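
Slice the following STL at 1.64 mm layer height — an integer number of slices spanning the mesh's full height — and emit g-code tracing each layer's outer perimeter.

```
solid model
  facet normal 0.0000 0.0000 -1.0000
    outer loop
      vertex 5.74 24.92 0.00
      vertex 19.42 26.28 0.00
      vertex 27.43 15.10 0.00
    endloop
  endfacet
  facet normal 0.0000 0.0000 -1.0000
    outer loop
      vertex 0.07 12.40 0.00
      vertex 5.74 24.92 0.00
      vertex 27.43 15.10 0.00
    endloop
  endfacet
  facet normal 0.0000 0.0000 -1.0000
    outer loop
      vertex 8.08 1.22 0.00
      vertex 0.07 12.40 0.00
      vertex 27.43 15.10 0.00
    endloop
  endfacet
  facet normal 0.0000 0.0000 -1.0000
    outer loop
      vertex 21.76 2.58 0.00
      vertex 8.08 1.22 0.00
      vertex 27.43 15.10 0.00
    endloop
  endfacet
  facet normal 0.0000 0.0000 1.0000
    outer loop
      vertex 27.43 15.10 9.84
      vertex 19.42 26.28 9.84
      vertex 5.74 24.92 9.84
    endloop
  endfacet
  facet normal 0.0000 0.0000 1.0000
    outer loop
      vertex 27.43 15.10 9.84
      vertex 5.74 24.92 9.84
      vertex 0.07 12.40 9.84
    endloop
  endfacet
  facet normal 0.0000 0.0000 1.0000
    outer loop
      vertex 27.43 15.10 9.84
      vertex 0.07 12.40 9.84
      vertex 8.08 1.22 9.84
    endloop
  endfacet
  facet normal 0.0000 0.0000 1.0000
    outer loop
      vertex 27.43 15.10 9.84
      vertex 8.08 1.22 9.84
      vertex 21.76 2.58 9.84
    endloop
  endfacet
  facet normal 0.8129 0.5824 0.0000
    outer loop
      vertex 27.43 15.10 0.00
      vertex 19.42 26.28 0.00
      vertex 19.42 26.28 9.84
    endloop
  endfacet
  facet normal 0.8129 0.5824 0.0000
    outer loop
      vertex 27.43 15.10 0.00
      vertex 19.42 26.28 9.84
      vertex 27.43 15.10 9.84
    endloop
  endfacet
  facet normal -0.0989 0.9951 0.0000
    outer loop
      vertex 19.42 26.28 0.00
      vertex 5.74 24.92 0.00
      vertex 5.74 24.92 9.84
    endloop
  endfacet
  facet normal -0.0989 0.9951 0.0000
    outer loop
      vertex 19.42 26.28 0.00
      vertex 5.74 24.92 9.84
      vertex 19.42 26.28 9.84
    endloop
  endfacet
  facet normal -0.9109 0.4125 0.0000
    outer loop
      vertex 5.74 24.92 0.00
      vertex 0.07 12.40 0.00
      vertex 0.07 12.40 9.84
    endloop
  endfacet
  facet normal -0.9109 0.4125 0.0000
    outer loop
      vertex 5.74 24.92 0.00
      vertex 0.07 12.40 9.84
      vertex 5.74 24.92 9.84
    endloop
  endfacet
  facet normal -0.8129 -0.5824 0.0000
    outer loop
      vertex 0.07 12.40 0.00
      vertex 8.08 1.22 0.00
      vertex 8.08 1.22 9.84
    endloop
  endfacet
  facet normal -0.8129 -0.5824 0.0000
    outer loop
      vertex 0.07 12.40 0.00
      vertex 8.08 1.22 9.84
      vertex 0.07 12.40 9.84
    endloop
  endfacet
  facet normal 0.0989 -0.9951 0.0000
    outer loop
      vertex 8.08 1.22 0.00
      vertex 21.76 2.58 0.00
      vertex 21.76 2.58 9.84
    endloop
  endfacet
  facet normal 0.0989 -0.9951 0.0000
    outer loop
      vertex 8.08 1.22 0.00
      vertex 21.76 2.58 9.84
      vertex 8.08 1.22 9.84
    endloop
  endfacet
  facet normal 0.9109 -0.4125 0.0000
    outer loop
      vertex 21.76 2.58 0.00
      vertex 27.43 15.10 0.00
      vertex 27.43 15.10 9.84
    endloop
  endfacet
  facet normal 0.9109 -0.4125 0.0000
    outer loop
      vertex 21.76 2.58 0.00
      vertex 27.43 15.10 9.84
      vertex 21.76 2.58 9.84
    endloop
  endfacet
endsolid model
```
; perimeter-only toolpath
G21 ; units = mm
G90 ; absolute positioning
G28 ; home
; layer 1
G0 Z1.64
G0 X27.43 Y15.10
G1 X19.42 Y26.28
G1 X5.74 Y24.92
G1 X0.07 Y12.40
G1 X8.08 Y1.22
G1 X21.76 Y2.58
G1 X27.43 Y15.10
; layer 2
G0 Z3.28
G0 X27.43 Y15.10
G1 X19.42 Y26.28
G1 X5.74 Y24.92
G1 X0.07 Y12.40
G1 X8.08 Y1.22
G1 X21.76 Y2.58
G1 X27.43 Y15.10
; layer 3
G0 Z4.92
G0 X27.43 Y15.10
G1 X19.42 Y26.28
G1 X5.74 Y24.92
G1 X0.07 Y12.40
G1 X8.08 Y1.22
G1 X21.76 Y2.58
G1 X27.43 Y15.10
; layer 4
G0 Z6.56
G0 X27.43 Y15.10
G1 X19.42 Y26.28
G1 X5.74 Y24.92
G1 X0.07 Y12.40
G1 X8.08 Y1.22
G1 X21.76 Y2.58
G1 X27.43 Y15.10
; layer 5
G0 Z8.20
G0 X27.43 Y15.10
G1 X19.42 Y26.28
G1 X5.74 Y24.92
G1 X0.07 Y12.40
G1 X8.08 Y1.22
G1 X21.76 Y2.58
G1 X27.43 Y15.10
; layer 6
G0 Z9.84
G0 X27.43 Y15.10
G1 X19.42 Y26.28
G1 X5.74 Y24.92
G1 X0.07 Y12.40
G1 X8.08 Y1.22
G1 X21.76 Y2.58
G1 X27.43 Y15.10
M2 ; end

The solid is a regular 6-sided prism (a cylinder approximated with 6 flat sides), circumscribed radius ≈ 13.8 mm, height ≈ 9.84 mm. Slicing at Δz = 1.64 mm — 6 equal slices spanning the solid's height, so layer i sits at z = i·h/6 — gives 6 non-empty perimeters. Each is a 6-segment closed polygon; G0 lifts to the layer z and rapids to the start vertex, then G1 traces the edges.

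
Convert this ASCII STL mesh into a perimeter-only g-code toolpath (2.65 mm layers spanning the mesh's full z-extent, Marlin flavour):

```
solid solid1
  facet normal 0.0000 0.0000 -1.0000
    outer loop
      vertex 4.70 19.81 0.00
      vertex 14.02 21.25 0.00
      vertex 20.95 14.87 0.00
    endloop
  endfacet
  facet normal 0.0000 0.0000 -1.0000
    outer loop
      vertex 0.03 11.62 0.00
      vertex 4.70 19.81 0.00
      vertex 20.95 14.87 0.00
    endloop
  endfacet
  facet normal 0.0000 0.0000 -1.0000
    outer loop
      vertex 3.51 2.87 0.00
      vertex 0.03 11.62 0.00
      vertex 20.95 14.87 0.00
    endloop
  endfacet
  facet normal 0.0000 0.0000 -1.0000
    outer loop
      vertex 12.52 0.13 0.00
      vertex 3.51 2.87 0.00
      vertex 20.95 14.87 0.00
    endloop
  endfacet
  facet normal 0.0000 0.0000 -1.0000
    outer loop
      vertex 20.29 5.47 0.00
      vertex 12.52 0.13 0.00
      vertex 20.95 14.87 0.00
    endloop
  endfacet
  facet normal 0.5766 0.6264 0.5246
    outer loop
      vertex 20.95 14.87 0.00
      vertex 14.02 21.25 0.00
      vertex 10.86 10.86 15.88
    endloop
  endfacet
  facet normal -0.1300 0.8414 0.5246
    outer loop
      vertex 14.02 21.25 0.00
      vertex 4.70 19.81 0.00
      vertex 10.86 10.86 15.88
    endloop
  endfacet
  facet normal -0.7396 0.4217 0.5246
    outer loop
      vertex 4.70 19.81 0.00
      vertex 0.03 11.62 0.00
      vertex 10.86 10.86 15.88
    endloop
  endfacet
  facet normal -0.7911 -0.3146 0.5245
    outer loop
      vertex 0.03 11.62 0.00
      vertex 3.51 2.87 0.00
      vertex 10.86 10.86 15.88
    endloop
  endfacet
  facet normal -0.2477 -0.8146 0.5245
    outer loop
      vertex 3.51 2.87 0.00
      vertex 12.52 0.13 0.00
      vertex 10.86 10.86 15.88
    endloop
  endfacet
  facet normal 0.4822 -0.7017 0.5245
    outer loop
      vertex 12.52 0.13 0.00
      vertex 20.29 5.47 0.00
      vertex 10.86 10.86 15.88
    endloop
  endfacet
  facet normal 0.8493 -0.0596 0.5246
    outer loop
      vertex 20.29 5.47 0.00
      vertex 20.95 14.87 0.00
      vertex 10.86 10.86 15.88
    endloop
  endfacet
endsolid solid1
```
; perimeter-only toolpath
G21 ; units = mm
G90 ; absolute positioning
G28 ; home
; layer 1
G0 Z2.65
G0 X19.27 Y14.20
G1 X13.49 Y19.52
G1 X5.73 Y18.32
G1 X1.84 Y11.49
G1 X4.74 Y4.20
G1 X12.24 Y1.92
G1 X18.72 Y6.37
G1 X19.27 Y14.20
; layer 2
G0 Z5.29
G0 X17.59 Y13.53
G1 X12.97 Y17.79
G1 X6.75 Y16.83
G1 X3.64 Y11.37
G1 X5.96 Y5.53
G1 X11.97 Y3.71
G1 X17.15 Y7.27
G1 X17.59 Y13.53
; layer 3
G0 Z7.94
G0 X15.90 Y12.86
G1 X12.44 Y16.05
G1 X7.78 Y15.33
G1 X5.45 Y11.24
G1 X7.19 Y6.87
G1 X11.69 Y5.50
G1 X15.57 Y8.16
G1 X15.90 Y12.86
; layer 4
G0 Z10.59
G0 X14.22 Y12.20
G1 X11.91 Y14.32
G1 X8.81 Y13.84
G1 X7.25 Y11.11
G1 X8.41 Y8.20
G1 X11.41 Y7.28
G1 X14.00 Y9.06
G1 X14.22 Y12.20
; layer 5
G0 Z13.23
G0 X12.54 Y11.53
G1 X11.39 Y12.59
G1 X9.83 Y12.35
G1 X9.06 Y10.99
G1 X9.63 Y9.53
G1 X11.14 Y9.07
G1 X12.43 Y9.96
G1 X12.54 Y11.53
M2 ; end

The solid is a regular 7-sided pyramid, base circumscribed radius ≈ 10.9 mm, apex at z ≈ 15.9 mm. Slicing at Δz = 2.65 mm — 6 equal slices spanning the solid's height, so layer i sits at z = i·h/6 — gives 5 non-empty perimeters. Each is a 7-segment closed polygon; G0 lifts to the layer z and rapids to the start vertex, then G1 traces the edges. The cross-section shrinks linearly with z (the slice at the apex is degenerate and omitted).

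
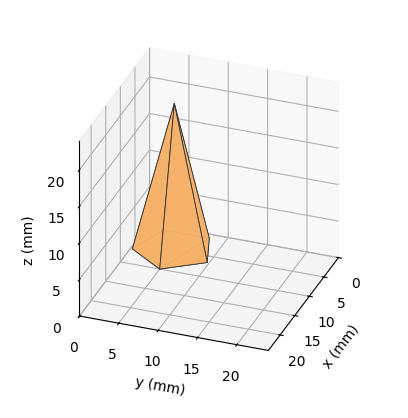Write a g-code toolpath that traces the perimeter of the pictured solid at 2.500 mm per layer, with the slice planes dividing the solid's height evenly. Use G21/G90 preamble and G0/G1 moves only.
Reading the render: the shape is a regular 5-sided pyramid, base circumscribed radius ≈ 5 mm, apex at z ≈ 20 mm (dimensions read to the nearest mm from the axis ticks). For the g-code, the solid's height is divided into equal slices at the stated Δz and each level perimeter traced with G1 moves after a G0 lift.

; perimeter-only toolpath
G21 ; units = mm
G90 ; absolute positioning
G28 ; home
; layer 1
G0 Z2.500
G0 X9.375 Y5.000
G1 X6.352 Y9.161
G1 X1.461 Y7.572
G1 X1.461 Y2.428
G1 X6.352 Y0.839
G1 X9.375 Y5.000
; layer 2
G0 Z5.000
G0 X8.750 Y5.000
G1 X6.159 Y8.566
G1 X1.966 Y7.204
G1 X1.966 Y2.796
G1 X6.159 Y1.434
G1 X8.750 Y5.000
; layer 3
G0 Z7.500
G0 X8.125 Y5.000
G1 X5.966 Y7.972
G1 X2.472 Y6.837
G1 X2.472 Y3.163
G1 X5.966 Y2.028
G1 X8.125 Y5.000
; layer 4
G0 Z10.000
G0 X7.500 Y5.000
G1 X5.772 Y7.378
G1 X2.978 Y6.470
G1 X2.978 Y3.530
G1 X5.772 Y2.623
G1 X7.500 Y5.000
; layer 5
G0 Z12.500
G0 X6.875 Y5.000
G1 X5.579 Y6.783
G1 X3.483 Y6.102
G1 X3.483 Y3.898
G1 X5.579 Y3.217
G1 X6.875 Y5.000
; layer 6
G0 Z15.000
G0 X6.250 Y5.000
G1 X5.386 Y6.189
G1 X3.989 Y5.735
G1 X3.989 Y4.265
G1 X5.386 Y3.811
G1 X6.250 Y5.000
; layer 7
G0 Z17.500
G0 X5.625 Y5.000
G1 X5.193 Y5.594
G1 X4.494 Y5.367
G1 X4.494 Y4.633
G1 X5.193 Y4.406
G1 X5.625 Y5.000
M2 ; end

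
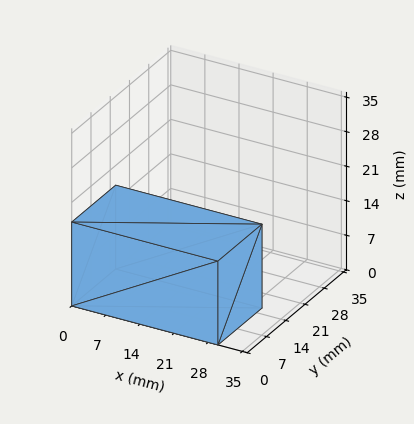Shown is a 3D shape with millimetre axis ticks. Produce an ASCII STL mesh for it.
Reading the render: the shape is a rectangular box, roughly 30 × 16 mm footprint and 17 mm tall (dimensions read to the nearest mm from the axis ticks). For the STL, each face is triangulated and given an outward normal.

solid part
  facet normal 0.0000 0.0000 -1.0000
    outer loop
      vertex 30.00 16.00 0.00
      vertex 30.00 0.00 0.00
      vertex 0.00 0.00 0.00
    endloop
  endfacet
  facet normal 0.0000 0.0000 -1.0000
    outer loop
      vertex 0.00 16.00 0.00
      vertex 30.00 16.00 0.00
      vertex 0.00 0.00 0.00
    endloop
  endfacet
  facet normal 0.0000 0.0000 1.0000
    outer loop
      vertex 0.00 0.00 17.00
      vertex 30.00 0.00 17.00
      vertex 30.00 16.00 17.00
    endloop
  endfacet
  facet normal 0.0000 0.0000 1.0000
    outer loop
      vertex 0.00 0.00 17.00
      vertex 30.00 16.00 17.00
      vertex 0.00 16.00 17.00
    endloop
  endfacet
  facet normal 0.0000 -1.0000 0.0000
    outer loop
      vertex 0.00 0.00 0.00
      vertex 30.00 0.00 0.00
      vertex 30.00 0.00 17.00
    endloop
  endfacet
  facet normal 0.0000 -1.0000 0.0000
    outer loop
      vertex 0.00 0.00 0.00
      vertex 30.00 0.00 17.00
      vertex 0.00 0.00 17.00
    endloop
  endfacet
  facet normal 0.0000 1.0000 0.0000
    outer loop
      vertex 30.00 16.00 17.00
      vertex 30.00 16.00 0.00
      vertex 0.00 16.00 0.00
    endloop
  endfacet
  facet normal 0.0000 1.0000 0.0000
    outer loop
      vertex 0.00 16.00 17.00
      vertex 30.00 16.00 17.00
      vertex 0.00 16.00 0.00
    endloop
  endfacet
  facet normal -1.0000 0.0000 0.0000
    outer loop
      vertex 0.00 16.00 17.00
      vertex 0.00 16.00 0.00
      vertex 0.00 0.00 0.00
    endloop
  endfacet
  facet normal -1.0000 0.0000 0.0000
    outer loop
      vertex 0.00 0.00 17.00
      vertex 0.00 16.00 17.00
      vertex 0.00 0.00 0.00
    endloop
  endfacet
  facet normal 1.0000 0.0000 0.0000
    outer loop
      vertex 30.00 0.00 0.00
      vertex 30.00 16.00 0.00
      vertex 30.00 16.00 17.00
    endloop
  endfacet
  facet normal 1.0000 0.0000 0.0000
    outer loop
      vertex 30.00 0.00 0.00
      vertex 30.00 16.00 17.00
      vertex 30.00 0.00 17.00
    endloop
  endfacet
endsolid part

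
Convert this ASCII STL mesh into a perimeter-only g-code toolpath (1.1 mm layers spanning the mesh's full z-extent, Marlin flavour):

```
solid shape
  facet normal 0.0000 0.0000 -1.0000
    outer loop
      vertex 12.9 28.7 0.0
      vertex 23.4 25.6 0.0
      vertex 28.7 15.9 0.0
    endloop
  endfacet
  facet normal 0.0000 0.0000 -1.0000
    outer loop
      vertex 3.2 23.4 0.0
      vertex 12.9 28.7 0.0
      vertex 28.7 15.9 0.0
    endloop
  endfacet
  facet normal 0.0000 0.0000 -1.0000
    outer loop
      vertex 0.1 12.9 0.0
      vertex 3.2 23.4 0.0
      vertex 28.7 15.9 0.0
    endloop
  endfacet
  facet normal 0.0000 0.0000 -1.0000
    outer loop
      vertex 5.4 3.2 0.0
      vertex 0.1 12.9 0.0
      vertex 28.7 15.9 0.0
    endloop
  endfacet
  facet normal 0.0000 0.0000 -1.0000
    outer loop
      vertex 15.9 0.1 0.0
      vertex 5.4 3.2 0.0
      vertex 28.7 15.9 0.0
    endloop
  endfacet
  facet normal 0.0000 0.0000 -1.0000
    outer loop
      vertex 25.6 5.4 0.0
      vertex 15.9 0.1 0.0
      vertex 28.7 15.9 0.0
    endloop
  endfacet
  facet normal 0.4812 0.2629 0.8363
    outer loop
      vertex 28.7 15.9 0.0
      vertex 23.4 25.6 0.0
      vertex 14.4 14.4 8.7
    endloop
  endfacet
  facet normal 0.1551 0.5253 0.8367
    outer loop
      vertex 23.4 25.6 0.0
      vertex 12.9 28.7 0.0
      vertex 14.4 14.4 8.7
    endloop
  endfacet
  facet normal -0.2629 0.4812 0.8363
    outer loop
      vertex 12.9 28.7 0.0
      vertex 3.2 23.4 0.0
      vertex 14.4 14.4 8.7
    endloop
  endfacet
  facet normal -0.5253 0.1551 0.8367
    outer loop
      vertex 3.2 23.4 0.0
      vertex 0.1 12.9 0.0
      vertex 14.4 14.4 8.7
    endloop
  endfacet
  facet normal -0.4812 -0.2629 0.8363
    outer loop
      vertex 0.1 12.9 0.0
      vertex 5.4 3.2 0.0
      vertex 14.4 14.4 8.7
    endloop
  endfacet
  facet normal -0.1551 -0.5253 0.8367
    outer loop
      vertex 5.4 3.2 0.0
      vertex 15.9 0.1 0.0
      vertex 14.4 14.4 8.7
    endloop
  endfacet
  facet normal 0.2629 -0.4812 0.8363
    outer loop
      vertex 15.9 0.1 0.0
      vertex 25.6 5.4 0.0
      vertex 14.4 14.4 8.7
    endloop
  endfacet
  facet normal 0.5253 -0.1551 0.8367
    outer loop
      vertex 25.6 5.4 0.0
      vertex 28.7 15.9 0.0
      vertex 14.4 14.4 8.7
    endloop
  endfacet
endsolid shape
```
; perimeter-only toolpath
G21 ; units = mm
G90 ; absolute positioning
G28 ; home
; layer 1
G0 Z1.1
G0 X26.9 Y15.7
G1 X22.3 Y24.2
G1 X13.1 Y26.9
G1 X4.6 Y22.3
G1 X1.9 Y13.1
G1 X6.5 Y4.6
G1 X15.7 Y1.9
G1 X24.2 Y6.5
G1 X26.9 Y15.7
; layer 2
G0 Z2.2
G0 X25.1 Y15.5
G1 X21.1 Y22.8
G1 X13.3 Y25.1
G1 X6.0 Y21.1
G1 X3.7 Y13.3
G1 X7.7 Y6.0
G1 X15.5 Y3.7
G1 X22.8 Y7.7
G1 X25.1 Y15.5
; layer 3
G0 Z3.3
G0 X23.3 Y15.3
G1 X20.0 Y21.4
G1 X13.5 Y23.3
G1 X7.4 Y20.0
G1 X5.5 Y13.5
G1 X8.8 Y7.4
G1 X15.3 Y5.5
G1 X21.4 Y8.8
G1 X23.3 Y15.3
; layer 4
G0 Z4.3
G0 X21.6 Y15.2
G1 X18.9 Y20.0
G1 X13.7 Y21.6
G1 X8.8 Y18.9
G1 X7.2 Y13.7
G1 X9.9 Y8.8
G1 X15.2 Y7.2
G1 X20.0 Y9.9
G1 X21.6 Y15.2
; layer 5
G0 Z5.4
G0 X19.8 Y15.0
G1 X17.8 Y18.6
G1 X13.8 Y19.8
G1 X10.2 Y17.8
G1 X9.0 Y13.8
G1 X11.0 Y10.2
G1 X15.0 Y9.0
G1 X18.6 Y11.0
G1 X19.8 Y15.0
; layer 6
G0 Z6.5
G0 X18.0 Y14.8
G1 X16.6 Y17.2
G1 X14.0 Y18.0
G1 X11.6 Y16.6
G1 X10.8 Y14.0
G1 X12.2 Y11.6
G1 X14.8 Y10.8
G1 X17.2 Y12.2
G1 X18.0 Y14.8
; layer 7
G0 Z7.6
G0 X16.2 Y14.6
G1 X15.5 Y15.8
G1 X14.2 Y16.2
G1 X13.0 Y15.5
G1 X12.6 Y14.2
G1 X13.3 Y13.0
G1 X14.6 Y12.6
G1 X15.8 Y13.3
G1 X16.2 Y14.6
M2 ; end

The solid is a regular 8-sided pyramid, base circumscribed radius ≈ 14.4 mm, apex at z ≈ 8.7 mm. Slicing at Δz = 1.1 mm — 8 equal slices spanning the solid's height, so layer i sits at z = i·h/8 — gives 7 non-empty perimeters. Each is a 8-segment closed polygon; G0 lifts to the layer z and rapids to the start vertex, then G1 traces the edges. The cross-section shrinks linearly with z (the slice at the apex is degenerate and omitted).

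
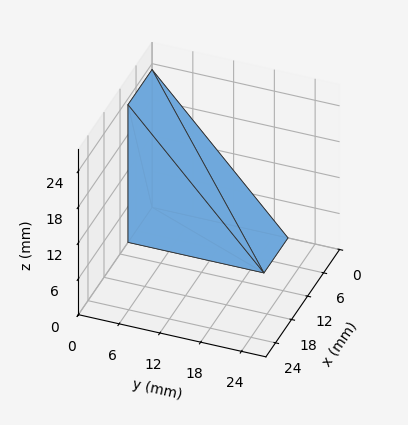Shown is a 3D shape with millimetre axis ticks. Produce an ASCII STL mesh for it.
Reading the render: the shape is a wedge (ramp): 9 × 20 mm base, rising to 23 mm along the y=0 edge and sloping linearly to z=0 at y=20 (dimensions read to the nearest mm from the axis ticks). For the STL, each face is triangulated and given an outward normal.

solid part
  facet normal 0.0000 0.0000 -1.0000
    outer loop
      vertex 9.0 20.0 0.0
      vertex 9.0 0.0 0.0
      vertex 0.0 0.0 0.0
    endloop
  endfacet
  facet normal 0.0000 0.0000 -1.0000
    outer loop
      vertex 0.0 20.0 0.0
      vertex 9.0 20.0 0.0
      vertex 0.0 0.0 0.0
    endloop
  endfacet
  facet normal 0.0000 -1.0000 0.0000
    outer loop
      vertex 0.0 0.0 0.0
      vertex 9.0 0.0 0.0
      vertex 9.0 0.0 23.0
    endloop
  endfacet
  facet normal 0.0000 -1.0000 0.0000
    outer loop
      vertex 0.0 0.0 0.0
      vertex 9.0 0.0 23.0
      vertex 0.0 0.0 23.0
    endloop
  endfacet
  facet normal 0.0000 0.7546 0.6562
    outer loop
      vertex 0.0 0.0 23.0
      vertex 9.0 0.0 23.0
      vertex 9.0 20.0 0.0
    endloop
  endfacet
  facet normal 0.0000 0.7546 0.6562
    outer loop
      vertex 0.0 0.0 23.0
      vertex 9.0 20.0 0.0
      vertex 0.0 20.0 0.0
    endloop
  endfacet
  facet normal -1.0000 0.0000 0.0000
    outer loop
      vertex 0.0 0.0 23.0
      vertex 0.0 20.0 0.0
      vertex 0.0 0.0 0.0
    endloop
  endfacet
  facet normal 1.0000 0.0000 0.0000
    outer loop
      vertex 9.0 0.0 0.0
      vertex 9.0 20.0 0.0
      vertex 9.0 0.0 23.0
    endloop
  endfacet
endsolid part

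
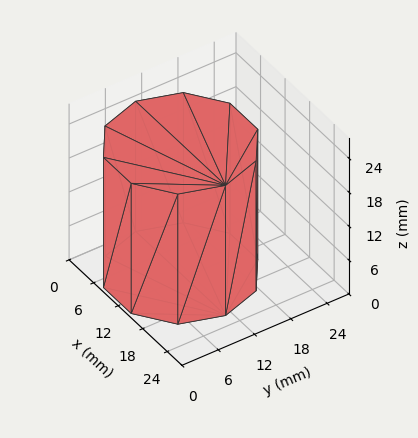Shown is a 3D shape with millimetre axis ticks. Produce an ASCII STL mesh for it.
Reading the render: the shape is a regular 10-sided prism (a cylinder approximated with 10 flat sides), circumscribed radius ≈ 11 mm, height ≈ 23 mm (dimensions read to the nearest mm from the axis ticks). For the STL, each face is triangulated and given an outward normal.

solid part
  facet normal 0.0000 0.0000 -1.0000
    outer loop
      vertex 14.40 21.46 0.00
      vertex 19.90 17.47 0.00
      vertex 22.00 11.00 0.00
    endloop
  endfacet
  facet normal 0.0000 0.0000 -1.0000
    outer loop
      vertex 7.60 21.46 0.00
      vertex 14.40 21.46 0.00
      vertex 22.00 11.00 0.00
    endloop
  endfacet
  facet normal 0.0000 0.0000 -1.0000
    outer loop
      vertex 2.10 17.47 0.00
      vertex 7.60 21.46 0.00
      vertex 22.00 11.00 0.00
    endloop
  endfacet
  facet normal 0.0000 0.0000 -1.0000
    outer loop
      vertex 0.00 11.00 0.00
      vertex 2.10 17.47 0.00
      vertex 22.00 11.00 0.00
    endloop
  endfacet
  facet normal 0.0000 0.0000 -1.0000
    outer loop
      vertex 2.10 4.53 0.00
      vertex 0.00 11.00 0.00
      vertex 22.00 11.00 0.00
    endloop
  endfacet
  facet normal 0.0000 0.0000 -1.0000
    outer loop
      vertex 7.60 0.54 0.00
      vertex 2.10 4.53 0.00
      vertex 22.00 11.00 0.00
    endloop
  endfacet
  facet normal 0.0000 0.0000 -1.0000
    outer loop
      vertex 14.40 0.54 0.00
      vertex 7.60 0.54 0.00
      vertex 22.00 11.00 0.00
    endloop
  endfacet
  facet normal 0.0000 0.0000 -1.0000
    outer loop
      vertex 19.90 4.53 0.00
      vertex 14.40 0.54 0.00
      vertex 22.00 11.00 0.00
    endloop
  endfacet
  facet normal 0.0000 0.0000 1.0000
    outer loop
      vertex 22.00 11.00 23.00
      vertex 19.90 17.47 23.00
      vertex 14.40 21.46 23.00
    endloop
  endfacet
  facet normal 0.0000 0.0000 1.0000
    outer loop
      vertex 22.00 11.00 23.00
      vertex 14.40 21.46 23.00
      vertex 7.60 21.46 23.00
    endloop
  endfacet
  facet normal 0.0000 0.0000 1.0000
    outer loop
      vertex 22.00 11.00 23.00
      vertex 7.60 21.46 23.00
      vertex 2.10 17.47 23.00
    endloop
  endfacet
  facet normal 0.0000 0.0000 1.0000
    outer loop
      vertex 22.00 11.00 23.00
      vertex 2.10 17.47 23.00
      vertex 0.00 11.00 23.00
    endloop
  endfacet
  facet normal 0.0000 0.0000 1.0000
    outer loop
      vertex 22.00 11.00 23.00
      vertex 0.00 11.00 23.00
      vertex 2.10 4.53 23.00
    endloop
  endfacet
  facet normal 0.0000 0.0000 1.0000
    outer loop
      vertex 22.00 11.00 23.00
      vertex 2.10 4.53 23.00
      vertex 7.60 0.54 23.00
    endloop
  endfacet
  facet normal 0.0000 0.0000 1.0000
    outer loop
      vertex 22.00 11.00 23.00
      vertex 7.60 0.54 23.00
      vertex 14.40 0.54 23.00
    endloop
  endfacet
  facet normal 0.0000 0.0000 1.0000
    outer loop
      vertex 22.00 11.00 23.00
      vertex 14.40 0.54 23.00
      vertex 19.90 4.53 23.00
    endloop
  endfacet
  facet normal 0.9512 0.3087 0.0000
    outer loop
      vertex 22.00 11.00 0.00
      vertex 19.90 17.47 0.00
      vertex 19.90 17.47 23.00
    endloop
  endfacet
  facet normal 0.9512 0.3087 0.0000
    outer loop
      vertex 22.00 11.00 0.00
      vertex 19.90 17.47 23.00
      vertex 22.00 11.00 23.00
    endloop
  endfacet
  facet normal 0.5872 0.8094 0.0000
    outer loop
      vertex 19.90 17.47 0.00
      vertex 14.40 21.46 0.00
      vertex 14.40 21.46 23.00
    endloop
  endfacet
  facet normal 0.5872 0.8094 0.0000
    outer loop
      vertex 19.90 17.47 0.00
      vertex 14.40 21.46 23.00
      vertex 19.90 17.47 23.00
    endloop
  endfacet
  facet normal 0.0000 1.0000 0.0000
    outer loop
      vertex 14.40 21.46 0.00
      vertex 7.60 21.46 0.00
      vertex 7.60 21.46 23.00
    endloop
  endfacet
  facet normal 0.0000 1.0000 0.0000
    outer loop
      vertex 14.40 21.46 0.00
      vertex 7.60 21.46 23.00
      vertex 14.40 21.46 23.00
    endloop
  endfacet
  facet normal -0.5872 0.8094 0.0000
    outer loop
      vertex 7.60 21.46 0.00
      vertex 2.10 17.47 0.00
      vertex 2.10 17.47 23.00
    endloop
  endfacet
  facet normal -0.5872 0.8094 0.0000
    outer loop
      vertex 7.60 21.46 0.00
      vertex 2.10 17.47 23.00
      vertex 7.60 21.46 23.00
    endloop
  endfacet
  facet normal -0.9512 0.3087 0.0000
    outer loop
      vertex 2.10 17.47 0.00
      vertex 0.00 11.00 0.00
      vertex 0.00 11.00 23.00
    endloop
  endfacet
  facet normal -0.9512 0.3087 0.0000
    outer loop
      vertex 2.10 17.47 0.00
      vertex 0.00 11.00 23.00
      vertex 2.10 17.47 23.00
    endloop
  endfacet
  facet normal -0.9512 -0.3087 0.0000
    outer loop
      vertex 0.00 11.00 0.00
      vertex 2.10 4.53 0.00
      vertex 2.10 4.53 23.00
    endloop
  endfacet
  facet normal -0.9512 -0.3087 0.0000
    outer loop
      vertex 0.00 11.00 0.00
      vertex 2.10 4.53 23.00
      vertex 0.00 11.00 23.00
    endloop
  endfacet
  facet normal -0.5872 -0.8094 0.0000
    outer loop
      vertex 2.10 4.53 0.00
      vertex 7.60 0.54 0.00
      vertex 7.60 0.54 23.00
    endloop
  endfacet
  facet normal -0.5872 -0.8094 0.0000
    outer loop
      vertex 2.10 4.53 0.00
      vertex 7.60 0.54 23.00
      vertex 2.10 4.53 23.00
    endloop
  endfacet
  facet normal 0.0000 -1.0000 0.0000
    outer loop
      vertex 7.60 0.54 0.00
      vertex 14.40 0.54 0.00
      vertex 14.40 0.54 23.00
    endloop
  endfacet
  facet normal 0.0000 -1.0000 0.0000
    outer loop
      vertex 7.60 0.54 0.00
      vertex 14.40 0.54 23.00
      vertex 7.60 0.54 23.00
    endloop
  endfacet
  facet normal 0.5872 -0.8094 0.0000
    outer loop
      vertex 14.40 0.54 0.00
      vertex 19.90 4.53 0.00
      vertex 19.90 4.53 23.00
    endloop
  endfacet
  facet normal 0.5872 -0.8094 0.0000
    outer loop
      vertex 14.40 0.54 0.00
      vertex 19.90 4.53 23.00
      vertex 14.40 0.54 23.00
    endloop
  endfacet
  facet normal 0.9512 -0.3087 0.0000
    outer loop
      vertex 19.90 4.53 0.00
      vertex 22.00 11.00 0.00
      vertex 22.00 11.00 23.00
    endloop
  endfacet
  facet normal 0.9512 -0.3087 0.0000
    outer loop
      vertex 19.90 4.53 0.00
      vertex 22.00 11.00 23.00
      vertex 19.90 4.53 23.00
    endloop
  endfacet
endsolid part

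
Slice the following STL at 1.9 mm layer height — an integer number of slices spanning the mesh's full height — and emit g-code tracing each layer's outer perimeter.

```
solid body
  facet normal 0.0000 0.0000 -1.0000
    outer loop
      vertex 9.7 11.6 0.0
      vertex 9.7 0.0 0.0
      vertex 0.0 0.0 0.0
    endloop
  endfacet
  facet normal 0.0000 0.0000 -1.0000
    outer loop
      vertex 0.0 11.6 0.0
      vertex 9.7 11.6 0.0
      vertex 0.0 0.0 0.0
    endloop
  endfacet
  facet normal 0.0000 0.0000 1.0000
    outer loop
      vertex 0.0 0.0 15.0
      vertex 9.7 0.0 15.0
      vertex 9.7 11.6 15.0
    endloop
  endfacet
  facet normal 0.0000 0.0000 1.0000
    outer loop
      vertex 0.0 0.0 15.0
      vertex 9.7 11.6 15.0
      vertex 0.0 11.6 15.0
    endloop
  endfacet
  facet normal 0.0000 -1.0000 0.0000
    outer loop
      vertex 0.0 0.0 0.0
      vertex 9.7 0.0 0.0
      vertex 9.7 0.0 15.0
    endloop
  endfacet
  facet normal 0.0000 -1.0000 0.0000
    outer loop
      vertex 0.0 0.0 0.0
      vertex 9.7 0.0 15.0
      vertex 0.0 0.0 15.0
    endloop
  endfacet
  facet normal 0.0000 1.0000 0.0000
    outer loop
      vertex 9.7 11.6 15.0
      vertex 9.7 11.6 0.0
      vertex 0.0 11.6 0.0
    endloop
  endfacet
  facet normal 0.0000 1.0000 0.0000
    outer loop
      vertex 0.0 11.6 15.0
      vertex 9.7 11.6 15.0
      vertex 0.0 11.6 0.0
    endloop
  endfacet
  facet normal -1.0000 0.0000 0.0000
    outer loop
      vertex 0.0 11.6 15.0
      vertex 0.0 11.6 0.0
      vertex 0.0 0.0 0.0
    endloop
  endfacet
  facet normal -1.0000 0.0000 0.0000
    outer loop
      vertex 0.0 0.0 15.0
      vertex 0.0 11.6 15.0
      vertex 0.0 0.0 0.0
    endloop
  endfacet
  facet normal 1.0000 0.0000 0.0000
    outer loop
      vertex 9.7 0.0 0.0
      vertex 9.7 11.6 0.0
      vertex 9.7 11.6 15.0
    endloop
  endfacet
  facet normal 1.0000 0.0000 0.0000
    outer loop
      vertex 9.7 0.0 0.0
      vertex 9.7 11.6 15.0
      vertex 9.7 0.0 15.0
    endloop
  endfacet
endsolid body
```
; perimeter-only toolpath
G21 ; units = mm
G90 ; absolute positioning
G28 ; home
; layer 1
G0 Z1.9
G0 X0.0 Y0.0
G1 X9.7 Y0.0
G1 X9.7 Y11.6
G1 X0.0 Y11.6
G1 X0.0 Y0.0
; layer 2
G0 Z3.8
G0 X0.0 Y0.0
G1 X9.7 Y0.0
G1 X9.7 Y11.6
G1 X0.0 Y11.6
G1 X0.0 Y0.0
; layer 3
G0 Z5.6
G0 X0.0 Y0.0
G1 X9.7 Y0.0
G1 X9.7 Y11.6
G1 X0.0 Y11.6
G1 X0.0 Y0.0
; layer 4
G0 Z7.5
G0 X0.0 Y0.0
G1 X9.7 Y0.0
G1 X9.7 Y11.6
G1 X0.0 Y11.6
G1 X0.0 Y0.0
; layer 5
G0 Z9.4
G0 X0.0 Y0.0
G1 X9.7 Y0.0
G1 X9.7 Y11.6
G1 X0.0 Y11.6
G1 X0.0 Y0.0
; layer 6
G0 Z11.2
G0 X0.0 Y0.0
G1 X9.7 Y0.0
G1 X9.7 Y11.6
G1 X0.0 Y11.6
G1 X0.0 Y0.0
; layer 7
G0 Z13.1
G0 X0.0 Y0.0
G1 X9.7 Y0.0
G1 X9.7 Y11.6
G1 X0.0 Y11.6
G1 X0.0 Y0.0
; layer 8
G0 Z15.0
G0 X0.0 Y0.0
G1 X9.7 Y0.0
G1 X9.7 Y11.6
G1 X0.0 Y11.6
G1 X0.0 Y0.0
M2 ; end

The solid is a rectangular box, roughly 9.7 × 11.6 mm footprint and 15 mm tall. Slicing at Δz = 1.9 mm — 8 equal slices spanning the solid's height, so layer i sits at z = i·h/8 — gives 8 non-empty perimeters. Each is a 4-segment closed polygon; G0 lifts to the layer z and rapids to the start vertex, then G1 traces the edges.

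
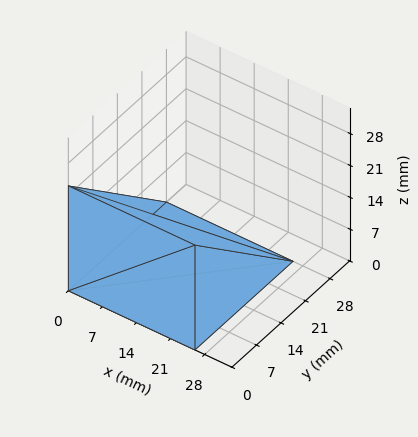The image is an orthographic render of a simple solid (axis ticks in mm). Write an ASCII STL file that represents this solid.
Reading the render: the shape is a wedge (ramp): 26 × 28 mm base, rising to 23 mm along the y=0 edge and sloping linearly to z=0 at y=28 (dimensions read to the nearest mm from the axis ticks). For the STL, each face is triangulated and given an outward normal.

solid part
  facet normal 0.0000 0.0000 -1.0000
    outer loop
      vertex 26.00 28.00 0.00
      vertex 26.00 0.00 0.00
      vertex 0.00 0.00 0.00
    endloop
  endfacet
  facet normal 0.0000 0.0000 -1.0000
    outer loop
      vertex 0.00 28.00 0.00
      vertex 26.00 28.00 0.00
      vertex 0.00 0.00 0.00
    endloop
  endfacet
  facet normal 0.0000 -1.0000 0.0000
    outer loop
      vertex 0.00 0.00 0.00
      vertex 26.00 0.00 0.00
      vertex 26.00 0.00 23.00
    endloop
  endfacet
  facet normal 0.0000 -1.0000 0.0000
    outer loop
      vertex 0.00 0.00 0.00
      vertex 26.00 0.00 23.00
      vertex 0.00 0.00 23.00
    endloop
  endfacet
  facet normal 0.0000 0.6347 0.7727
    outer loop
      vertex 0.00 0.00 23.00
      vertex 26.00 0.00 23.00
      vertex 26.00 28.00 0.00
    endloop
  endfacet
  facet normal 0.0000 0.6347 0.7727
    outer loop
      vertex 0.00 0.00 23.00
      vertex 26.00 28.00 0.00
      vertex 0.00 28.00 0.00
    endloop
  endfacet
  facet normal -1.0000 0.0000 0.0000
    outer loop
      vertex 0.00 0.00 23.00
      vertex 0.00 28.00 0.00
      vertex 0.00 0.00 0.00
    endloop
  endfacet
  facet normal 1.0000 0.0000 0.0000
    outer loop
      vertex 26.00 0.00 0.00
      vertex 26.00 28.00 0.00
      vertex 26.00 0.00 23.00
    endloop
  endfacet
endsolid part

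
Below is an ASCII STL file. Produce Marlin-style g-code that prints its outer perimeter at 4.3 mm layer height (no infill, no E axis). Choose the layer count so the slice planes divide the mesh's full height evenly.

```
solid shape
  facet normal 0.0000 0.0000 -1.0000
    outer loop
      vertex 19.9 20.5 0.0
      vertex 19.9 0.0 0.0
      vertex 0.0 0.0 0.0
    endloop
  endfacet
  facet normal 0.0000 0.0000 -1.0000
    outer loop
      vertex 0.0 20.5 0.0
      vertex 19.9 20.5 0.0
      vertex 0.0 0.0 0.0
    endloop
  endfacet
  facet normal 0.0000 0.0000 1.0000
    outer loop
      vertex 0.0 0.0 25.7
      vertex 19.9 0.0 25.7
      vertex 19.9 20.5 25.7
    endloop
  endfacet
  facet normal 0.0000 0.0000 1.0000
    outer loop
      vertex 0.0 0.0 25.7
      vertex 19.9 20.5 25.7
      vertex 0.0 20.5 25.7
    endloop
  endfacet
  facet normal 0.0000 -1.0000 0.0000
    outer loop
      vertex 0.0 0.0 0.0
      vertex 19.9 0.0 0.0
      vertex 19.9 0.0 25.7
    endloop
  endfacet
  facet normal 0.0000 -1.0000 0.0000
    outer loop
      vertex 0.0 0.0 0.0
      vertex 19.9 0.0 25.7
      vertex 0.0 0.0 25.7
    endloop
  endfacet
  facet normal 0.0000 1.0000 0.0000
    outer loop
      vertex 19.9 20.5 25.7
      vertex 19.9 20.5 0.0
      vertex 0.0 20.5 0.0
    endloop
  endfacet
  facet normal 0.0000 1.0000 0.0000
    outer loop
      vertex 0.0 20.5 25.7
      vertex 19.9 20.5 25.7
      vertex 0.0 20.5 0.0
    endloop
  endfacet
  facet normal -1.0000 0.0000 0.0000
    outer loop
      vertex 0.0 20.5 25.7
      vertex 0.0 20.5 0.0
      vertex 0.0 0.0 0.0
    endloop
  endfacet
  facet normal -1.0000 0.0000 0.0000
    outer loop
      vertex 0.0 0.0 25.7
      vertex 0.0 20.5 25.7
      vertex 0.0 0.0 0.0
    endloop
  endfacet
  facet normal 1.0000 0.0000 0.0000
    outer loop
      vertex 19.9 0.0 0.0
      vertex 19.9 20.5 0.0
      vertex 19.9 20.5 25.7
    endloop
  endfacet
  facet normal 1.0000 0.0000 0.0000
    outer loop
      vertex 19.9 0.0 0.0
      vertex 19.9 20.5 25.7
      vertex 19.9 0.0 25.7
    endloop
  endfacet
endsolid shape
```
; perimeter-only toolpath
G21 ; units = mm
G90 ; absolute positioning
G28 ; home
; layer 1
G0 Z4.3
G0 X0.0 Y0.0
G1 X19.9 Y0.0
G1 X19.9 Y20.5
G1 X0.0 Y20.5
G1 X0.0 Y0.0
; layer 2
G0 Z8.6
G0 X0.0 Y0.0
G1 X19.9 Y0.0
G1 X19.9 Y20.5
G1 X0.0 Y20.5
G1 X0.0 Y0.0
; layer 3
G0 Z12.8
G0 X0.0 Y0.0
G1 X19.9 Y0.0
G1 X19.9 Y20.5
G1 X0.0 Y20.5
G1 X0.0 Y0.0
; layer 4
G0 Z17.1
G0 X0.0 Y0.0
G1 X19.9 Y0.0
G1 X19.9 Y20.5
G1 X0.0 Y20.5
G1 X0.0 Y0.0
; layer 5
G0 Z21.4
G0 X0.0 Y0.0
G1 X19.9 Y0.0
G1 X19.9 Y20.5
G1 X0.0 Y20.5
G1 X0.0 Y0.0
; layer 6
G0 Z25.7
G0 X0.0 Y0.0
G1 X19.9 Y0.0
G1 X19.9 Y20.5
G1 X0.0 Y20.5
G1 X0.0 Y0.0
M2 ; end

The solid is a rectangular box, roughly 19.9 × 20.5 mm footprint and 25.7 mm tall. Slicing at Δz = 4.3 mm — 6 equal slices spanning the solid's height, so layer i sits at z = i·h/6 — gives 6 non-empty perimeters. Each is a 4-segment closed polygon; G0 lifts to the layer z and rapids to the start vertex, then G1 traces the edges.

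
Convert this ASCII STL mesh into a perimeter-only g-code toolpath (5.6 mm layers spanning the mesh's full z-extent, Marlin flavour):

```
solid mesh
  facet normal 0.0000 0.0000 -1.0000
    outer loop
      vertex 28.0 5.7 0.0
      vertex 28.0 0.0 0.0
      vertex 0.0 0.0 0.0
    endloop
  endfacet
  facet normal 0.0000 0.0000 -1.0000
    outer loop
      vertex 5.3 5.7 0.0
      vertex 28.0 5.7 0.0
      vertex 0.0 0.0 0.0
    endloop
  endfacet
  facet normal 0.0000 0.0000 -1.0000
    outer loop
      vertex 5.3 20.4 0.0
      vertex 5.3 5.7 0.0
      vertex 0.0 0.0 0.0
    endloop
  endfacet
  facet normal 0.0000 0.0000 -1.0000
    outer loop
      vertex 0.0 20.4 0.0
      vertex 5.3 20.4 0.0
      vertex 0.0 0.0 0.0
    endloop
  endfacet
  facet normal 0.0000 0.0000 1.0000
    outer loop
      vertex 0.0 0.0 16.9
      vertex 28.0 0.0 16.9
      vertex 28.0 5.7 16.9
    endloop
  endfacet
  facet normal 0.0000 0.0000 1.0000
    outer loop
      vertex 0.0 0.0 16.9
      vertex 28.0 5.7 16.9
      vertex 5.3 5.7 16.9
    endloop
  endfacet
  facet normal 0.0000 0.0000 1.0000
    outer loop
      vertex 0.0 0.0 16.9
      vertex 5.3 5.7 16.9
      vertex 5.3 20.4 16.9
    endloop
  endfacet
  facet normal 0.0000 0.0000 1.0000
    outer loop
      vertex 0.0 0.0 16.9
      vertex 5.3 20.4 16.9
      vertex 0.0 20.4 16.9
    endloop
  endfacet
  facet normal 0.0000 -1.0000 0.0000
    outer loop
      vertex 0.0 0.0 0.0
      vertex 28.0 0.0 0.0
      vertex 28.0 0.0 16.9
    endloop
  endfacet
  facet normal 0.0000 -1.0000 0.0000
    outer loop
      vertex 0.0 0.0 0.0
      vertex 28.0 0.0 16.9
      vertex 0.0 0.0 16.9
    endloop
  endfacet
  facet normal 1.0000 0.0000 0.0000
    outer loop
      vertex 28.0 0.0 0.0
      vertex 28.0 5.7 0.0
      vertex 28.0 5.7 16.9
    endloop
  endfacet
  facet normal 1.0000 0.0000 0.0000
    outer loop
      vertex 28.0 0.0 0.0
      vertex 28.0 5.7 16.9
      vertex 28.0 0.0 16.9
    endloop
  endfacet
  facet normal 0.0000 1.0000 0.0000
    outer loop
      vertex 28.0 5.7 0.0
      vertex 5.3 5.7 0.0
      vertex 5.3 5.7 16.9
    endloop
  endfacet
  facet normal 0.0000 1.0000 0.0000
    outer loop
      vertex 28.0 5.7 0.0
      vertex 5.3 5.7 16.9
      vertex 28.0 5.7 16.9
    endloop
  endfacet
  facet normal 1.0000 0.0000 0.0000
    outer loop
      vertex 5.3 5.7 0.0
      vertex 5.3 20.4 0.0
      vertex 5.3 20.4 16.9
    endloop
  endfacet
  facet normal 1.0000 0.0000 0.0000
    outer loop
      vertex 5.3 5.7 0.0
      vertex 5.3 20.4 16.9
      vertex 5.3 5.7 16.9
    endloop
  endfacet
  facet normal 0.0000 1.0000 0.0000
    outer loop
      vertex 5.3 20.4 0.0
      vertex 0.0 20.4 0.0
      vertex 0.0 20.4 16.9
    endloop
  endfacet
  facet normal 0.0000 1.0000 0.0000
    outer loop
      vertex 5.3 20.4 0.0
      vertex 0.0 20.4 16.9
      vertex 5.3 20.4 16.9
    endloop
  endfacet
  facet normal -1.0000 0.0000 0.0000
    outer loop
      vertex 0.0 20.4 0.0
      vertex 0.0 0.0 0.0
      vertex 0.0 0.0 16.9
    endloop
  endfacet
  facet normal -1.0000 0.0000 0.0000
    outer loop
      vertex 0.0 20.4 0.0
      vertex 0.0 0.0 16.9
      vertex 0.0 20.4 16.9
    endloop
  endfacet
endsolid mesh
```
; perimeter-only toolpath
G21 ; units = mm
G90 ; absolute positioning
G28 ; home
; layer 1
G0 Z5.6
G0 X0.0 Y0.0
G1 X28.0 Y0.0
G1 X28.0 Y5.7
G1 X5.3 Y5.7
G1 X5.3 Y20.4
G1 X0.0 Y20.4
G1 X0.0 Y0.0
; layer 2
G0 Z11.3
G0 X0.0 Y0.0
G1 X28.0 Y0.0
G1 X28.0 Y5.7
G1 X5.3 Y5.7
G1 X5.3 Y20.4
G1 X0.0 Y20.4
G1 X0.0 Y0.0
; layer 3
G0 Z16.9
G0 X0.0 Y0.0
G1 X28.0 Y0.0
G1 X28.0 Y5.7
G1 X5.3 Y5.7
G1 X5.3 Y20.4
G1 X0.0 Y20.4
G1 X0.0 Y0.0
M2 ; end

The solid is an L-shaped prism: outer 28 × 20.4 mm, arm thicknesses ≈ 5.7 mm (horizontal) and 5.3 mm (vertical), extruded 16.9 mm in z. Slicing at Δz = 5.6 mm — 3 equal slices spanning the solid's height, so layer i sits at z = i·h/3 — gives 3 non-empty perimeters. Each is a 6-segment closed polygon; G0 lifts to the layer z and rapids to the start vertex, then G1 traces the edges.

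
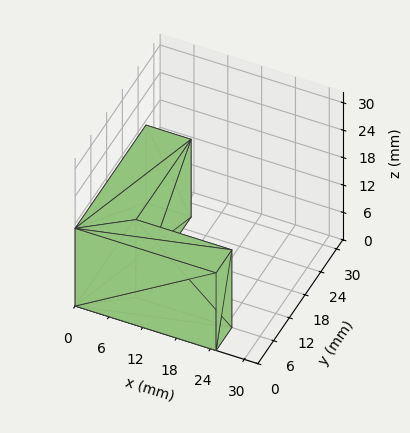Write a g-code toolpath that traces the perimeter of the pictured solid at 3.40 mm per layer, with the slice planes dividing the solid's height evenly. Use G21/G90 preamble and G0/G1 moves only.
Reading the render: the shape is an L-shaped prism: outer 25 × 27 mm, arm thicknesses ≈ 6 mm (horizontal) and 8 mm (vertical), extruded 17 mm in z (dimensions read to the nearest mm from the axis ticks). For the g-code, the solid's height is divided into equal slices at the stated Δz and each level perimeter traced with G1 moves after a G0 lift.

; perimeter-only toolpath
G21 ; units = mm
G90 ; absolute positioning
G28 ; home
; layer 1
G0 Z3.40
G0 X0.00 Y0.00
G1 X25.00 Y0.00
G1 X25.00 Y6.00
G1 X8.00 Y6.00
G1 X8.00 Y27.00
G1 X0.00 Y27.00
G1 X0.00 Y0.00
; layer 2
G0 Z6.80
G0 X0.00 Y0.00
G1 X25.00 Y0.00
G1 X25.00 Y6.00
G1 X8.00 Y6.00
G1 X8.00 Y27.00
G1 X0.00 Y27.00
G1 X0.00 Y0.00
; layer 3
G0 Z10.20
G0 X0.00 Y0.00
G1 X25.00 Y0.00
G1 X25.00 Y6.00
G1 X8.00 Y6.00
G1 X8.00 Y27.00
G1 X0.00 Y27.00
G1 X0.00 Y0.00
; layer 4
G0 Z13.60
G0 X0.00 Y0.00
G1 X25.00 Y0.00
G1 X25.00 Y6.00
G1 X8.00 Y6.00
G1 X8.00 Y27.00
G1 X0.00 Y27.00
G1 X0.00 Y0.00
; layer 5
G0 Z17.00
G0 X0.00 Y0.00
G1 X25.00 Y0.00
G1 X25.00 Y6.00
G1 X8.00 Y6.00
G1 X8.00 Y27.00
G1 X0.00 Y27.00
G1 X0.00 Y0.00
M2 ; end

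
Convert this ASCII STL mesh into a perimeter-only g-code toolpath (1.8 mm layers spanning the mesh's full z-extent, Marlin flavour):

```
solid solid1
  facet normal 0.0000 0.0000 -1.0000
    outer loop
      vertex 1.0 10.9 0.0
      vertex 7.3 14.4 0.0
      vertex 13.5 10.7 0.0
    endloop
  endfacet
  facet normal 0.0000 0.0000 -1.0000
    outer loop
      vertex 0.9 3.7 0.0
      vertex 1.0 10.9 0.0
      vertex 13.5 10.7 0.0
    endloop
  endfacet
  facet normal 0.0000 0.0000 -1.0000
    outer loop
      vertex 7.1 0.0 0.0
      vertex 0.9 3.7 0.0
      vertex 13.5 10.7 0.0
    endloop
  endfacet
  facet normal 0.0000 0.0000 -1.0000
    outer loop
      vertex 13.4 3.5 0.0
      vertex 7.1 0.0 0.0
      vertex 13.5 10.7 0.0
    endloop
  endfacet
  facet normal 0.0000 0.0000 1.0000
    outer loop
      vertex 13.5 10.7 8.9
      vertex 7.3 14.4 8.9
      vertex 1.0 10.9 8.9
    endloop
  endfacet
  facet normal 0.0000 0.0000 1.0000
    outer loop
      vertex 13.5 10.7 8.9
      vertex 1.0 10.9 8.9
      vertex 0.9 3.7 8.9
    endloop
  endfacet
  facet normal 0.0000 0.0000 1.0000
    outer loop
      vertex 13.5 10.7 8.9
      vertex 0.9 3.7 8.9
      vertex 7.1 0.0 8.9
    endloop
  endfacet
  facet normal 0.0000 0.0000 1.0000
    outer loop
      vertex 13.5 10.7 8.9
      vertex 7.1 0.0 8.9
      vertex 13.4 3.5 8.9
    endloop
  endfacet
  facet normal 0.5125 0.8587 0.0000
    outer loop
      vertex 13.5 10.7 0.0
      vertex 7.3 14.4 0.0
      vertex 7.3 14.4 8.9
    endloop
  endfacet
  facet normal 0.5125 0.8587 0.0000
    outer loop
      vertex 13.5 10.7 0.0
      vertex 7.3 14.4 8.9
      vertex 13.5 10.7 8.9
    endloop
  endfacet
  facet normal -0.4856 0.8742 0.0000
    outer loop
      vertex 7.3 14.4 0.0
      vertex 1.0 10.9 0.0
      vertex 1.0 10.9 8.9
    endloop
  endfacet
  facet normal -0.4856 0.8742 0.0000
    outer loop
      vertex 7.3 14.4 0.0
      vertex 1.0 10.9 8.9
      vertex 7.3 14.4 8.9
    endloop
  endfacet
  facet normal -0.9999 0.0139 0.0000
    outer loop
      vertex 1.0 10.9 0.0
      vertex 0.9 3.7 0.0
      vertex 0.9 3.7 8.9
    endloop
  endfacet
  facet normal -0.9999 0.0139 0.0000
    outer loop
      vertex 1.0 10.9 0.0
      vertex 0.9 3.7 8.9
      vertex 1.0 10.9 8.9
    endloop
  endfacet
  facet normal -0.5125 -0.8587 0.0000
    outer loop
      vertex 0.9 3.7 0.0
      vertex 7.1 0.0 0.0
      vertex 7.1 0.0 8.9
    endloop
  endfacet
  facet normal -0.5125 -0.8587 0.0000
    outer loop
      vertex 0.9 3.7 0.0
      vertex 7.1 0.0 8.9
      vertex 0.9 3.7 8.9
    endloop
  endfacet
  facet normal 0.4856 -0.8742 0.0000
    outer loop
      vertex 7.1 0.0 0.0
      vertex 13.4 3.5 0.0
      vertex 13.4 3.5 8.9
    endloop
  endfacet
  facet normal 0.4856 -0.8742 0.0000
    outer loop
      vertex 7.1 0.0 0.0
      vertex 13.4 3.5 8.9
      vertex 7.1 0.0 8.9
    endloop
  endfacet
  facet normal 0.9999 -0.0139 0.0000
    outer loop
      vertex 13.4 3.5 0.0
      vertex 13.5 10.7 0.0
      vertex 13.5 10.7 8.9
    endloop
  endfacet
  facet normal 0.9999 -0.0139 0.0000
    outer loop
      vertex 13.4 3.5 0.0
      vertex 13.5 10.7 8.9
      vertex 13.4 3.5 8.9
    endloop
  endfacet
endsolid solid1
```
; perimeter-only toolpath
G21 ; units = mm
G90 ; absolute positioning
G28 ; home
; layer 1
G0 Z1.8
G0 X13.5 Y10.7
G1 X7.3 Y14.4
G1 X1.0 Y10.9
G1 X0.9 Y3.7
G1 X7.1 Y0.0
G1 X13.4 Y3.5
G1 X13.5 Y10.7
; layer 2
G0 Z3.6
G0 X13.5 Y10.7
G1 X7.3 Y14.4
G1 X1.0 Y10.9
G1 X0.9 Y3.7
G1 X7.1 Y0.0
G1 X13.4 Y3.5
G1 X13.5 Y10.7
; layer 3
G0 Z5.3
G0 X13.5 Y10.7
G1 X7.3 Y14.4
G1 X1.0 Y10.9
G1 X0.9 Y3.7
G1 X7.1 Y0.0
G1 X13.4 Y3.5
G1 X13.5 Y10.7
; layer 4
G0 Z7.1
G0 X13.5 Y10.7
G1 X7.3 Y14.4
G1 X1.0 Y10.9
G1 X0.9 Y3.7
G1 X7.1 Y0.0
G1 X13.4 Y3.5
G1 X13.5 Y10.7
; layer 5
G0 Z8.9
G0 X13.5 Y10.7
G1 X7.3 Y14.4
G1 X1.0 Y10.9
G1 X0.9 Y3.7
G1 X7.1 Y0.0
G1 X13.4 Y3.5
G1 X13.5 Y10.7
M2 ; end

The solid is a regular 6-sided prism (a cylinder approximated with 6 flat sides), circumscribed radius ≈ 7.2 mm, height ≈ 8.9 mm. Slicing at Δz = 1.8 mm — 5 equal slices spanning the solid's height, so layer i sits at z = i·h/5 — gives 5 non-empty perimeters. Each is a 6-segment closed polygon; G0 lifts to the layer z and rapids to the start vertex, then G1 traces the edges.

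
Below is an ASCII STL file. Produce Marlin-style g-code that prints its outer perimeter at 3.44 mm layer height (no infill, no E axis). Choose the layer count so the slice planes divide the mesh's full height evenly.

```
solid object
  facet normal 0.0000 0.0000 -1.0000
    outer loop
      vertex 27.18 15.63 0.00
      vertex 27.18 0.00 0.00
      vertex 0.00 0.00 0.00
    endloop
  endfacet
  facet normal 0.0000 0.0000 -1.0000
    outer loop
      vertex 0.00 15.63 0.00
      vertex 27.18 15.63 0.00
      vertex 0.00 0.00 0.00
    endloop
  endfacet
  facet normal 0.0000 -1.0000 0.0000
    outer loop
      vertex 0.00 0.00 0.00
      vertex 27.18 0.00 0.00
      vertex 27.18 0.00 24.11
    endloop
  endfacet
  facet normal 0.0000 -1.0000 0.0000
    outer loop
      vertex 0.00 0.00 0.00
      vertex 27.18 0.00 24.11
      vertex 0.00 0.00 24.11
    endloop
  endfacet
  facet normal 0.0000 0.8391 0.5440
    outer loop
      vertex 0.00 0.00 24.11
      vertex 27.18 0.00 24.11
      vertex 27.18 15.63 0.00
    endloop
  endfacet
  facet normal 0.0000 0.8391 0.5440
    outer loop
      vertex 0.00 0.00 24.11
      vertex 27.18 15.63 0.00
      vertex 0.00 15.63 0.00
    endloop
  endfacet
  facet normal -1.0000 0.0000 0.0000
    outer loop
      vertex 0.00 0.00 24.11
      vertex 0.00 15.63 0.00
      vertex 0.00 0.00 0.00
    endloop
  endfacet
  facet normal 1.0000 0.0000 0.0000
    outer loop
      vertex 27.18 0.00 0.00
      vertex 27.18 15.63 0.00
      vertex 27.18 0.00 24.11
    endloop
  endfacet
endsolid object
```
; perimeter-only toolpath
G21 ; units = mm
G90 ; absolute positioning
G28 ; home
; layer 1
G0 Z3.44
G0 X0.00 Y0.00
G1 X27.18 Y0.00
G1 X27.18 Y13.40
G1 X0.00 Y13.40
G1 X0.00 Y0.00
; layer 2
G0 Z6.89
G0 X0.00 Y0.00
G1 X27.18 Y0.00
G1 X27.18 Y11.16
G1 X0.00 Y11.16
G1 X0.00 Y0.00
; layer 3
G0 Z10.33
G0 X0.00 Y0.00
G1 X27.18 Y0.00
G1 X27.18 Y8.93
G1 X0.00 Y8.93
G1 X0.00 Y0.00
; layer 4
G0 Z13.78
G0 X0.00 Y0.00
G1 X27.18 Y0.00
G1 X27.18 Y6.70
G1 X0.00 Y6.70
G1 X0.00 Y0.00
; layer 5
G0 Z17.22
G0 X0.00 Y0.00
G1 X27.18 Y0.00
G1 X27.18 Y4.47
G1 X0.00 Y4.47
G1 X0.00 Y0.00
; layer 6
G0 Z20.67
G0 X0.00 Y0.00
G1 X27.18 Y0.00
G1 X27.18 Y2.23
G1 X0.00 Y2.23
G1 X0.00 Y0.00
M2 ; end

The solid is a wedge (ramp): 27.2 × 15.6 mm base, rising to 24.1 mm along the y=0 edge and sloping linearly to z=0 at y=15.6. Slicing at Δz = 3.44 mm — 7 equal slices spanning the solid's height, so layer i sits at z = i·h/7 — gives 6 non-empty perimeters. Each is a 4-segment closed polygon; G0 lifts to the layer z and rapids to the start vertex, then G1 traces the edges. The cross-section shrinks linearly with z (the slice at the apex is degenerate and omitted).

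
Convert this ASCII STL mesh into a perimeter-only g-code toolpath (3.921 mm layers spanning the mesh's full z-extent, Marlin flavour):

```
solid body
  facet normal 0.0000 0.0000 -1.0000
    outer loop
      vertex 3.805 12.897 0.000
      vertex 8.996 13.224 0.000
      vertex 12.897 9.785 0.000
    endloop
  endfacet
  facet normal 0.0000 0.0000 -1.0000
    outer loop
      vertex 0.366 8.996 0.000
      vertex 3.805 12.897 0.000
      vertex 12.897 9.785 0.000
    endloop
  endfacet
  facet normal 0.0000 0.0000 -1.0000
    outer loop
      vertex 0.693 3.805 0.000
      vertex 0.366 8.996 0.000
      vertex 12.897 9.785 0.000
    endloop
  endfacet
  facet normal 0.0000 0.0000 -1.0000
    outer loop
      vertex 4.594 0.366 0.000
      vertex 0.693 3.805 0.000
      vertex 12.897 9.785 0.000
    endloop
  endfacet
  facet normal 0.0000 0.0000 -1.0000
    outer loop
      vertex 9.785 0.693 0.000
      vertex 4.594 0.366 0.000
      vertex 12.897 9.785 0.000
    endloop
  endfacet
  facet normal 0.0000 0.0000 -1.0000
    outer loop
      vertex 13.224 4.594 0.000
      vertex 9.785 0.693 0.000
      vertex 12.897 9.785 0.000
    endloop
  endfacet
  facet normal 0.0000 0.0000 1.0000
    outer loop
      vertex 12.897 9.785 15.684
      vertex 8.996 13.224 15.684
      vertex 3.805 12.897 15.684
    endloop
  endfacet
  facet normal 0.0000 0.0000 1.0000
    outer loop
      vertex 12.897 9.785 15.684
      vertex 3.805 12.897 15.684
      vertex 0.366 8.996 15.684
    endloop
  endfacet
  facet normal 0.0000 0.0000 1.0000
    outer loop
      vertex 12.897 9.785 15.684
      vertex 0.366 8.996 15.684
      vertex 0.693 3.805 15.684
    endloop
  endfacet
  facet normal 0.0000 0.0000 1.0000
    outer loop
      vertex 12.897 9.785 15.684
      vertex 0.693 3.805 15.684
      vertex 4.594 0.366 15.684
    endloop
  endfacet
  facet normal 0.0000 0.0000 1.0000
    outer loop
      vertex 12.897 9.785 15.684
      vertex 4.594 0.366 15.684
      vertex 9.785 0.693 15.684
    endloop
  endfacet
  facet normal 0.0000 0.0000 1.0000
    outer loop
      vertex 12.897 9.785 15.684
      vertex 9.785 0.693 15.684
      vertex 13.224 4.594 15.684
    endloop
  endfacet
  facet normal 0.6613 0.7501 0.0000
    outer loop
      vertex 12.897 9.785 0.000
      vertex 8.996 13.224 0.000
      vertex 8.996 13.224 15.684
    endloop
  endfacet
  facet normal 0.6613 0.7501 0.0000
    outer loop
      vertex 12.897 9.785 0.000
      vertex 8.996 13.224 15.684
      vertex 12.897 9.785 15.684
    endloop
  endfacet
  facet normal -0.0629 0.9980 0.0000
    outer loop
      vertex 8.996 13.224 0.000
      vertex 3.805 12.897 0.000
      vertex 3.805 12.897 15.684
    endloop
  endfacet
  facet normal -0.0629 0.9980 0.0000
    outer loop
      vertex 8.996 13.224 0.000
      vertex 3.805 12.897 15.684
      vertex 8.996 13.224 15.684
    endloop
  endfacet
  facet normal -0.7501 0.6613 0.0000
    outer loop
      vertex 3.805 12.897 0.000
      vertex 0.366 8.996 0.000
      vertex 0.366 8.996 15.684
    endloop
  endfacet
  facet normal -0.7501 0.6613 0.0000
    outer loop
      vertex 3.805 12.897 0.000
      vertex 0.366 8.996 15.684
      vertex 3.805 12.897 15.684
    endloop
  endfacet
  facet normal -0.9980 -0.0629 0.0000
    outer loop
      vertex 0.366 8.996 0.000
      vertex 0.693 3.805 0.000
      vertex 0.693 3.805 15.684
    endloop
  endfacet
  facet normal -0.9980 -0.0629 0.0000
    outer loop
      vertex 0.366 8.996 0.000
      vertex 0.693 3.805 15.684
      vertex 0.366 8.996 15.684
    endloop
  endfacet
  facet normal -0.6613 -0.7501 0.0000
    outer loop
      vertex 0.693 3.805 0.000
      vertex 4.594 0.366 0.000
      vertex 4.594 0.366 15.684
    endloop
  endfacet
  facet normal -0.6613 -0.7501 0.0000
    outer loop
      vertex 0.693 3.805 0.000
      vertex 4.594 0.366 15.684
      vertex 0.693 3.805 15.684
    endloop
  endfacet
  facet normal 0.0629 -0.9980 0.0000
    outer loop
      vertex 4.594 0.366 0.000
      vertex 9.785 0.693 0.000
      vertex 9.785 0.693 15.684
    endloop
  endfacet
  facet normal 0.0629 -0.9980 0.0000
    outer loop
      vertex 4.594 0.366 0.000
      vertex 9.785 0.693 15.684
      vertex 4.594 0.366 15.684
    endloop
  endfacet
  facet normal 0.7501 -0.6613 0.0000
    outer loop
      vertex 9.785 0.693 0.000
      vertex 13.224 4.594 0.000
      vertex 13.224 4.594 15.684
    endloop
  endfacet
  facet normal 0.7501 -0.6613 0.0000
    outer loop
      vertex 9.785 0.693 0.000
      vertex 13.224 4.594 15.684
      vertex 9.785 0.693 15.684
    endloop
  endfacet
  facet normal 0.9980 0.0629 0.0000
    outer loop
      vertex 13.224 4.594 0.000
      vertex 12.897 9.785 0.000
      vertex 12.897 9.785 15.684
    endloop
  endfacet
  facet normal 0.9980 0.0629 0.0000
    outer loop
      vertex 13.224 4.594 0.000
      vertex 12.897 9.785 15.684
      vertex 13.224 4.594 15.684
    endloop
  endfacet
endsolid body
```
; perimeter-only toolpath
G21 ; units = mm
G90 ; absolute positioning
G28 ; home
; layer 1
G0 Z3.921
G0 X12.897 Y9.785
G1 X8.996 Y13.224
G1 X3.805 Y12.897
G1 X0.366 Y8.996
G1 X0.693 Y3.805
G1 X4.594 Y0.366
G1 X9.785 Y0.693
G1 X13.224 Y4.594
G1 X12.897 Y9.785
; layer 2
G0 Z7.842
G0 X12.897 Y9.785
G1 X8.996 Y13.224
G1 X3.805 Y12.897
G1 X0.366 Y8.996
G1 X0.693 Y3.805
G1 X4.594 Y0.366
G1 X9.785 Y0.693
G1 X13.224 Y4.594
G1 X12.897 Y9.785
; layer 3
G0 Z11.763
G0 X12.897 Y9.785
G1 X8.996 Y13.224
G1 X3.805 Y12.897
G1 X0.366 Y8.996
G1 X0.693 Y3.805
G1 X4.594 Y0.366
G1 X9.785 Y0.693
G1 X13.224 Y4.594
G1 X12.897 Y9.785
; layer 4
G0 Z15.684
G0 X12.897 Y9.785
G1 X8.996 Y13.224
G1 X3.805 Y12.897
G1 X0.366 Y8.996
G1 X0.693 Y3.805
G1 X4.594 Y0.366
G1 X9.785 Y0.693
G1 X13.224 Y4.594
G1 X12.897 Y9.785
M2 ; end

The solid is a regular 8-sided prism (a cylinder approximated with 8 flat sides), circumscribed radius ≈ 6.79 mm, height ≈ 15.7 mm. Slicing at Δz = 3.921 mm — 4 equal slices spanning the solid's height, so layer i sits at z = i·h/4 — gives 4 non-empty perimeters. Each is a 8-segment closed polygon; G0 lifts to the layer z and rapids to the start vertex, then G1 traces the edges.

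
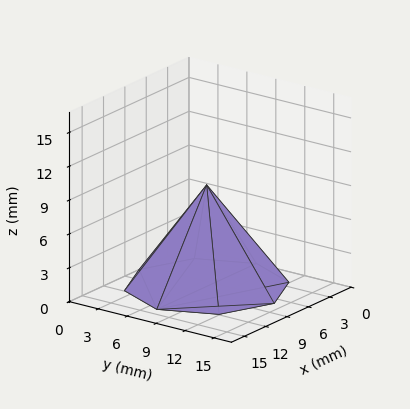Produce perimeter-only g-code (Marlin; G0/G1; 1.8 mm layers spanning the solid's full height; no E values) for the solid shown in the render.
Reading the render: the shape is a regular 8-sided pyramid, base circumscribed radius ≈ 7 mm, apex at z ≈ 9 mm (dimensions read to the nearest mm from the axis ticks). For the g-code, the solid's height is divided into equal slices at the stated Δz and each level perimeter traced with G1 moves after a G0 lift.

; perimeter-only toolpath
G21 ; units = mm
G90 ; absolute positioning
G28 ; home
; layer 1
G0 Z1.8
G0 X12.6 Y7.0
G1 X10.9 Y10.9
G1 X7.0 Y12.6
G1 X3.1 Y10.9
G1 X1.4 Y7.0
G1 X3.1 Y3.1
G1 X7.0 Y1.4
G1 X10.9 Y3.1
G1 X12.6 Y7.0
; layer 2
G0 Z3.6
G0 X11.2 Y7.0
G1 X9.9 Y9.9
G1 X7.0 Y11.2
G1 X4.1 Y9.9
G1 X2.8 Y7.0
G1 X4.1 Y4.1
G1 X7.0 Y2.8
G1 X9.9 Y4.1
G1 X11.2 Y7.0
; layer 3
G0 Z5.4
G0 X9.8 Y7.0
G1 X9.0 Y9.0
G1 X7.0 Y9.8
G1 X5.0 Y9.0
G1 X4.2 Y7.0
G1 X5.0 Y5.0
G1 X7.0 Y4.2
G1 X9.0 Y5.0
G1 X9.8 Y7.0
; layer 4
G0 Z7.2
G0 X8.4 Y7.0
G1 X8.0 Y8.0
G1 X7.0 Y8.4
G1 X6.0 Y8.0
G1 X5.6 Y7.0
G1 X6.0 Y6.0
G1 X7.0 Y5.6
G1 X8.0 Y6.0
G1 X8.4 Y7.0
M2 ; end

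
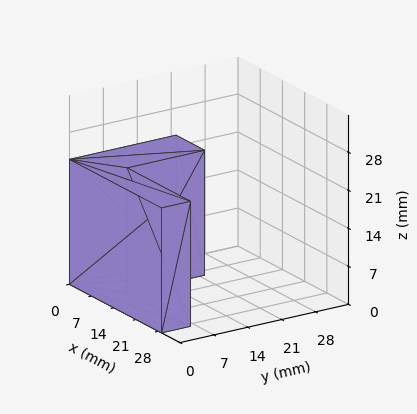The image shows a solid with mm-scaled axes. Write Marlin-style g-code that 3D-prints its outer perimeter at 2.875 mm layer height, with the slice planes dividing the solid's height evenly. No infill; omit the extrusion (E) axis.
Reading the render: the shape is an L-shaped prism: outer 29 × 22 mm, arm thicknesses ≈ 6 mm (horizontal) and 9 mm (vertical), extruded 23 mm in z (dimensions read to the nearest mm from the axis ticks). For the g-code, the solid's height is divided into equal slices at the stated Δz and each level perimeter traced with G1 moves after a G0 lift.

; perimeter-only toolpath
G21 ; units = mm
G90 ; absolute positioning
G28 ; home
; layer 1
G0 Z2.875
G0 X0.000 Y0.000
G1 X29.000 Y0.000
G1 X29.000 Y6.000
G1 X9.000 Y6.000
G1 X9.000 Y22.000
G1 X0.000 Y22.000
G1 X0.000 Y0.000
; layer 2
G0 Z5.750
G0 X0.000 Y0.000
G1 X29.000 Y0.000
G1 X29.000 Y6.000
G1 X9.000 Y6.000
G1 X9.000 Y22.000
G1 X0.000 Y22.000
G1 X0.000 Y0.000
; layer 3
G0 Z8.625
G0 X0.000 Y0.000
G1 X29.000 Y0.000
G1 X29.000 Y6.000
G1 X9.000 Y6.000
G1 X9.000 Y22.000
G1 X0.000 Y22.000
G1 X0.000 Y0.000
; layer 4
G0 Z11.500
G0 X0.000 Y0.000
G1 X29.000 Y0.000
G1 X29.000 Y6.000
G1 X9.000 Y6.000
G1 X9.000 Y22.000
G1 X0.000 Y22.000
G1 X0.000 Y0.000
; layer 5
G0 Z14.375
G0 X0.000 Y0.000
G1 X29.000 Y0.000
G1 X29.000 Y6.000
G1 X9.000 Y6.000
G1 X9.000 Y22.000
G1 X0.000 Y22.000
G1 X0.000 Y0.000
; layer 6
G0 Z17.250
G0 X0.000 Y0.000
G1 X29.000 Y0.000
G1 X29.000 Y6.000
G1 X9.000 Y6.000
G1 X9.000 Y22.000
G1 X0.000 Y22.000
G1 X0.000 Y0.000
; layer 7
G0 Z20.125
G0 X0.000 Y0.000
G1 X29.000 Y0.000
G1 X29.000 Y6.000
G1 X9.000 Y6.000
G1 X9.000 Y22.000
G1 X0.000 Y22.000
G1 X0.000 Y0.000
; layer 8
G0 Z23.000
G0 X0.000 Y0.000
G1 X29.000 Y0.000
G1 X29.000 Y6.000
G1 X9.000 Y6.000
G1 X9.000 Y22.000
G1 X0.000 Y22.000
G1 X0.000 Y0.000
M2 ; end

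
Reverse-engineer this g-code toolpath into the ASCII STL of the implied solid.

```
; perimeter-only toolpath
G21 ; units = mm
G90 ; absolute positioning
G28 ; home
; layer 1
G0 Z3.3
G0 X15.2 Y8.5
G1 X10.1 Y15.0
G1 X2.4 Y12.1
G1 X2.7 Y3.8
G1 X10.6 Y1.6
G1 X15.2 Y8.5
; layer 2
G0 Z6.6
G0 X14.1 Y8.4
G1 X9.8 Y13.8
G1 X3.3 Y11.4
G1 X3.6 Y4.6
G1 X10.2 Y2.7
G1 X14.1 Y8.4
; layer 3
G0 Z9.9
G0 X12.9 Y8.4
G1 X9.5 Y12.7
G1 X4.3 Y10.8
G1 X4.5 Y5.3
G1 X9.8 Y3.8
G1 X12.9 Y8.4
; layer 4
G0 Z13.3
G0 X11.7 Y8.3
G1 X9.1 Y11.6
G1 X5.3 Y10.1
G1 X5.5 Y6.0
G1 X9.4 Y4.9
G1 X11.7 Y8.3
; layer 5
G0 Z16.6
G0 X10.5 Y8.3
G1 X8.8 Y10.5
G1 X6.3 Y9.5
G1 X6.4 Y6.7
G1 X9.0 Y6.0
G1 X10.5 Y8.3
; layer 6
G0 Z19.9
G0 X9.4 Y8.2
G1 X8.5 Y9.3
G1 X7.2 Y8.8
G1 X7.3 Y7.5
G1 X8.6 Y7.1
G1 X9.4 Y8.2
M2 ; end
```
solid part
  facet normal 0.0000 0.0000 -1.0000
    outer loop
      vertex 1.4 12.7 0.0
      vertex 10.4 16.1 0.0
      vertex 16.4 8.5 0.0
    endloop
  endfacet
  facet normal 0.0000 0.0000 -1.0000
    outer loop
      vertex 1.8 3.1 0.0
      vertex 1.4 12.7 0.0
      vertex 16.4 8.5 0.0
    endloop
  endfacet
  facet normal 0.0000 0.0000 -1.0000
    outer loop
      vertex 11.0 0.5 0.0
      vertex 1.8 3.1 0.0
      vertex 16.4 8.5 0.0
    endloop
  endfacet
  facet normal 0.7547 0.5958 0.2745
    outer loop
      vertex 16.4 8.5 0.0
      vertex 10.4 16.1 0.0
      vertex 8.2 8.2 23.2
    endloop
  endfacet
  facet normal -0.3399 0.8996 0.2741
    outer loop
      vertex 10.4 16.1 0.0
      vertex 1.4 12.7 0.0
      vertex 8.2 8.2 23.2
    endloop
  endfacet
  facet normal -0.9609 -0.0400 0.2739
    outer loop
      vertex 1.4 12.7 0.0
      vertex 1.8 3.1 0.0
      vertex 8.2 8.2 23.2
    endloop
  endfacet
  facet normal -0.2614 -0.9251 0.2755
    outer loop
      vertex 1.8 3.1 0.0
      vertex 11.0 0.5 0.0
      vertex 8.2 8.2 23.2
    endloop
  endfacet
  facet normal 0.7970 -0.5379 0.2747
    outer loop
      vertex 11.0 0.5 0.0
      vertex 16.4 8.5 0.0
      vertex 8.2 8.2 23.2
    endloop
  endfacet
endsolid part

The G0 Z moves step by Δz≈3.3 mm. The G1 loops shrink linearly with z, so the solid tapers from its base footprint up to z≈23.2. Closing with a flat bottom cap and the tapered top and triangulating gives 8 facets — a regular 5-sided pyramid, base circumscribed radius ≈ 8.2 mm, apex at z ≈ 23.2 mm.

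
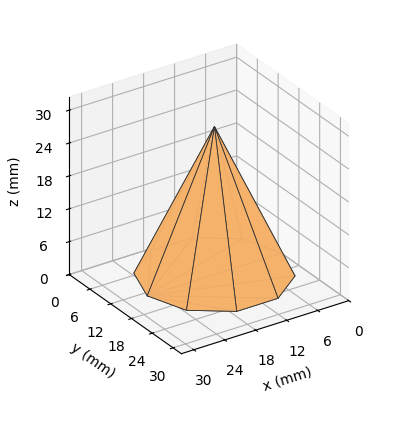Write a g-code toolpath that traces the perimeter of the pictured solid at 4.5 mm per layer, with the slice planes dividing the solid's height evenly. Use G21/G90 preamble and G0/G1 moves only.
Reading the render: the shape is a regular 10-sided pyramid, base circumscribed radius ≈ 13 mm, apex at z ≈ 27 mm (dimensions read to the nearest mm from the axis ticks). For the g-code, the solid's height is divided into equal slices at the stated Δz and each level perimeter traced with G1 moves after a G0 lift.

; perimeter-only toolpath
G21 ; units = mm
G90 ; absolute positioning
G28 ; home
; layer 1
G0 Z4.5
G0 X23.8 Y13.0
G1 X21.8 Y19.3
G1 X16.3 Y23.3
G1 X9.7 Y23.3
G1 X4.2 Y19.3
G1 X2.2 Y13.0
G1 X4.2 Y6.7
G1 X9.7 Y2.7
G1 X16.3 Y2.7
G1 X21.8 Y6.7
G1 X23.8 Y13.0
; layer 2
G0 Z9.0
G0 X21.7 Y13.0
G1 X20.0 Y18.1
G1 X15.7 Y21.3
G1 X10.3 Y21.3
G1 X6.0 Y18.1
G1 X4.3 Y13.0
G1 X6.0 Y7.9
G1 X10.3 Y4.7
G1 X15.7 Y4.7
G1 X20.0 Y7.9
G1 X21.7 Y13.0
; layer 3
G0 Z13.5
G0 X19.5 Y13.0
G1 X18.2 Y16.8
G1 X15.0 Y19.2
G1 X11.0 Y19.2
G1 X7.8 Y16.8
G1 X6.5 Y13.0
G1 X7.8 Y9.2
G1 X11.0 Y6.8
G1 X15.0 Y6.8
G1 X18.2 Y9.2
G1 X19.5 Y13.0
; layer 4
G0 Z18.0
G0 X17.3 Y13.0
G1 X16.5 Y15.5
G1 X14.3 Y17.1
G1 X11.7 Y17.1
G1 X9.5 Y15.5
G1 X8.7 Y13.0
G1 X9.5 Y10.5
G1 X11.7 Y8.9
G1 X14.3 Y8.9
G1 X16.5 Y10.5
G1 X17.3 Y13.0
; layer 5
G0 Z22.5
G0 X15.2 Y13.0
G1 X14.8 Y14.3
G1 X13.7 Y15.1
G1 X12.3 Y15.1
G1 X11.2 Y14.3
G1 X10.8 Y13.0
G1 X11.2 Y11.7
G1 X12.3 Y10.9
G1 X13.7 Y10.9
G1 X14.8 Y11.7
G1 X15.2 Y13.0
M2 ; end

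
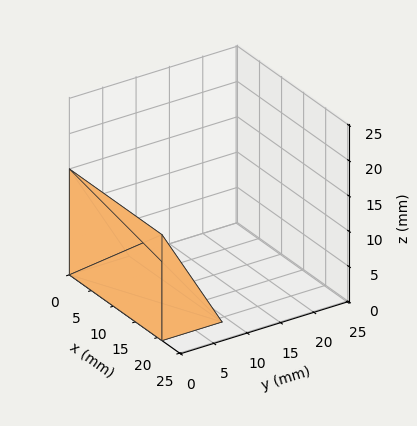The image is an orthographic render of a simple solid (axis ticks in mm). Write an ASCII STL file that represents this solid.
Reading the render: the shape is a wedge (ramp): 21 × 9 mm base, rising to 15 mm along the y=0 edge and sloping linearly to z=0 at y=9 (dimensions read to the nearest mm from the axis ticks). For the STL, each face is triangulated and given an outward normal.

solid part
  facet normal 0.0000 0.0000 -1.0000
    outer loop
      vertex 21.0 9.0 0.0
      vertex 21.0 0.0 0.0
      vertex 0.0 0.0 0.0
    endloop
  endfacet
  facet normal 0.0000 0.0000 -1.0000
    outer loop
      vertex 0.0 9.0 0.0
      vertex 21.0 9.0 0.0
      vertex 0.0 0.0 0.0
    endloop
  endfacet
  facet normal 0.0000 -1.0000 0.0000
    outer loop
      vertex 0.0 0.0 0.0
      vertex 21.0 0.0 0.0
      vertex 21.0 0.0 15.0
    endloop
  endfacet
  facet normal 0.0000 -1.0000 0.0000
    outer loop
      vertex 0.0 0.0 0.0
      vertex 21.0 0.0 15.0
      vertex 0.0 0.0 15.0
    endloop
  endfacet
  facet normal 0.0000 0.8575 0.5145
    outer loop
      vertex 0.0 0.0 15.0
      vertex 21.0 0.0 15.0
      vertex 21.0 9.0 0.0
    endloop
  endfacet
  facet normal 0.0000 0.8575 0.5145
    outer loop
      vertex 0.0 0.0 15.0
      vertex 21.0 9.0 0.0
      vertex 0.0 9.0 0.0
    endloop
  endfacet
  facet normal -1.0000 0.0000 0.0000
    outer loop
      vertex 0.0 0.0 15.0
      vertex 0.0 9.0 0.0
      vertex 0.0 0.0 0.0
    endloop
  endfacet
  facet normal 1.0000 0.0000 0.0000
    outer loop
      vertex 21.0 0.0 0.0
      vertex 21.0 9.0 0.0
      vertex 21.0 0.0 15.0
    endloop
  endfacet
endsolid part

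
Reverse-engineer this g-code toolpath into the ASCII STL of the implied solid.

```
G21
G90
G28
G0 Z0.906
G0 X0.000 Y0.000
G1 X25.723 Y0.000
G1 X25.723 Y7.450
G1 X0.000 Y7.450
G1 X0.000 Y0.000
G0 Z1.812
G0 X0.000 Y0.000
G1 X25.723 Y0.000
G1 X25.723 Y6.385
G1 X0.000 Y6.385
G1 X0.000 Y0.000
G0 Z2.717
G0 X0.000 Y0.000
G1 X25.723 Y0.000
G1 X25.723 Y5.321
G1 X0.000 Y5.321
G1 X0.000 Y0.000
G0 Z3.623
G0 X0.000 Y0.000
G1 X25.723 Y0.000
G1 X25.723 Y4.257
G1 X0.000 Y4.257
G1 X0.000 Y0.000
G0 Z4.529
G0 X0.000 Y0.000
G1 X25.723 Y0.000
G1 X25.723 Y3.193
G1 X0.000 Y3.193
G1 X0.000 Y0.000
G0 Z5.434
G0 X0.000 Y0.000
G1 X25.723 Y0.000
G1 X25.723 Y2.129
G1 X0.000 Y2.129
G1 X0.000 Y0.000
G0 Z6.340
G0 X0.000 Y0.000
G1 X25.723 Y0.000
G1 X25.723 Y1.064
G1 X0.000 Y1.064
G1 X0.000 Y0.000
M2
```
solid part
  facet normal 0.0000 0.0000 -1.0000
    outer loop
      vertex 25.723 8.514 0.000
      vertex 25.723 0.000 0.000
      vertex 0.000 0.000 0.000
    endloop
  endfacet
  facet normal 0.0000 0.0000 -1.0000
    outer loop
      vertex 0.000 8.514 0.000
      vertex 25.723 8.514 0.000
      vertex 0.000 0.000 0.000
    endloop
  endfacet
  facet normal 0.0000 -1.0000 0.0000
    outer loop
      vertex 0.000 0.000 0.000
      vertex 25.723 0.000 0.000
      vertex 25.723 0.000 7.246
    endloop
  endfacet
  facet normal 0.0000 -1.0000 0.0000
    outer loop
      vertex 0.000 0.000 0.000
      vertex 25.723 0.000 7.246
      vertex 0.000 0.000 7.246
    endloop
  endfacet
  facet normal 0.0000 0.6481 0.7615
    outer loop
      vertex 0.000 0.000 7.246
      vertex 25.723 0.000 7.246
      vertex 25.723 8.514 0.000
    endloop
  endfacet
  facet normal 0.0000 0.6481 0.7615
    outer loop
      vertex 0.000 0.000 7.246
      vertex 25.723 8.514 0.000
      vertex 0.000 8.514 0.000
    endloop
  endfacet
  facet normal -1.0000 0.0000 0.0000
    outer loop
      vertex 0.000 0.000 7.246
      vertex 0.000 8.514 0.000
      vertex 0.000 0.000 0.000
    endloop
  endfacet
  facet normal 1.0000 0.0000 0.0000
    outer loop
      vertex 25.723 0.000 0.000
      vertex 25.723 8.514 0.000
      vertex 25.723 0.000 7.246
    endloop
  endfacet
endsolid part

The G0 Z moves step by Δz≈0.906 mm. The G1 loops shrink linearly with z, so the solid tapers from its base footprint up to z≈7.25. Closing with a flat bottom cap and the tapered top and triangulating gives 8 facets — a wedge (ramp): 25.7 × 8.51 mm base, rising to 7.25 mm along the y=0 edge and sloping linearly to z=0 at y=8.51.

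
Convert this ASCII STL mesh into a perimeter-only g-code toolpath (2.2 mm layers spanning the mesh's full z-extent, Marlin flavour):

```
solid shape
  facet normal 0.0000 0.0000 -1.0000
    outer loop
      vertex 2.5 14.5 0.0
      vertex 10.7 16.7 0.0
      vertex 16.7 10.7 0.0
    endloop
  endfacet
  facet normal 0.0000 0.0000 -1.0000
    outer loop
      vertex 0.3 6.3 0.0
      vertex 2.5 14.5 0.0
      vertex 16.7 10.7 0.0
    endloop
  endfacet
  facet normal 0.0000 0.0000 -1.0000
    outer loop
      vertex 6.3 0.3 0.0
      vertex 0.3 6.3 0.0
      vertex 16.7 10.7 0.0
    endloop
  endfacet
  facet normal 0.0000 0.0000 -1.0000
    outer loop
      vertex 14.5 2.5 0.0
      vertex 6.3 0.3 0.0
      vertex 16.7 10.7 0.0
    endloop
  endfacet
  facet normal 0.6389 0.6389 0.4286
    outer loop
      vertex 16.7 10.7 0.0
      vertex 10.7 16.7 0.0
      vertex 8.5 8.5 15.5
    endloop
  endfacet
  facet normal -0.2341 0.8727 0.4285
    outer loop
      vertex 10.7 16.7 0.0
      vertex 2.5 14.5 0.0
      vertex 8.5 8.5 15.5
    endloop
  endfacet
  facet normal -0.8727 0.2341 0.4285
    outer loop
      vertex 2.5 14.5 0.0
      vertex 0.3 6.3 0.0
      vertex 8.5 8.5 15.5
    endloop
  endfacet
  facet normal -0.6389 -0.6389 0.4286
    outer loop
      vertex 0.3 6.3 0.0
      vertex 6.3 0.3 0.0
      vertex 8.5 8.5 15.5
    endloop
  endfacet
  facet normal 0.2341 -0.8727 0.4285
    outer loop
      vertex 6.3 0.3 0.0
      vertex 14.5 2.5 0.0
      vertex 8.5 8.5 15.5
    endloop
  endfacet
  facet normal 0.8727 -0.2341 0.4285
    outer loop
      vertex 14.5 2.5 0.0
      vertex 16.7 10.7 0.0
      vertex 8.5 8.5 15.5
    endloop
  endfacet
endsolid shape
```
; perimeter-only toolpath
G21 ; units = mm
G90 ; absolute positioning
G28 ; home
; layer 1
G0 Z2.2
G0 X15.5 Y10.4
G1 X10.4 Y15.5
G1 X3.4 Y13.6
G1 X1.5 Y6.6
G1 X6.6 Y1.5
G1 X13.6 Y3.4
G1 X15.5 Y10.4
; layer 2
G0 Z4.4
G0 X14.4 Y10.1
G1 X10.1 Y14.4
G1 X4.2 Y12.8
G1 X2.6 Y6.9
G1 X6.9 Y2.6
G1 X12.8 Y4.2
G1 X14.4 Y10.1
; layer 3
G0 Z6.6
G0 X13.2 Y9.8
G1 X9.8 Y13.2
G1 X5.1 Y11.9
G1 X3.8 Y7.2
G1 X7.2 Y3.8
G1 X11.9 Y5.1
G1 X13.2 Y9.8
; layer 4
G0 Z8.9
G0 X12.0 Y9.4
G1 X9.4 Y12.0
G1 X5.9 Y11.1
G1 X5.0 Y7.6
G1 X7.6 Y5.0
G1 X11.1 Y5.9
G1 X12.0 Y9.4
; layer 5
G0 Z11.1
G0 X10.8 Y9.1
G1 X9.1 Y10.8
G1 X6.8 Y10.2
G1 X6.2 Y7.9
G1 X7.9 Y6.2
G1 X10.2 Y6.8
G1 X10.8 Y9.1
; layer 6
G0 Z13.3
G0 X9.7 Y8.8
G1 X8.8 Y9.7
G1 X7.6 Y9.4
G1 X7.3 Y8.2
G1 X8.2 Y7.3
G1 X9.4 Y7.6
G1 X9.7 Y8.8
M2 ; end

The solid is a regular 6-sided pyramid, base circumscribed radius ≈ 8.5 mm, apex at z ≈ 15.5 mm. Slicing at Δz = 2.2 mm — 7 equal slices spanning the solid's height, so layer i sits at z = i·h/7 — gives 6 non-empty perimeters. Each is a 6-segment closed polygon; G0 lifts to the layer z and rapids to the start vertex, then G1 traces the edges. The cross-section shrinks linearly with z (the slice at the apex is degenerate and omitted).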